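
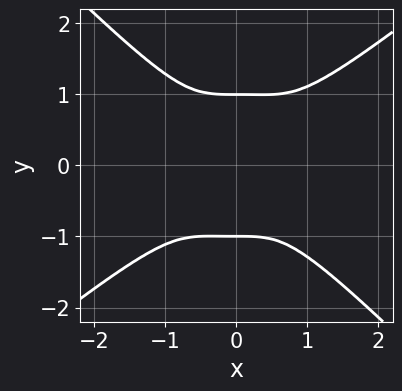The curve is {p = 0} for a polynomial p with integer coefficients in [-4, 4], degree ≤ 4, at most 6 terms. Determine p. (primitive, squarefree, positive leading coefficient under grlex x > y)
2*x^4 - x^3*y - 3*y^4 + 3*y^2

1. The degree is 4 — a generic line meets the curve in up to 4 points.
2. Against the integer gridlines: the y-axis gridline crossings are at y ∈ {-1, 1}.
3. Assembling these constraints gives the stated polynomial.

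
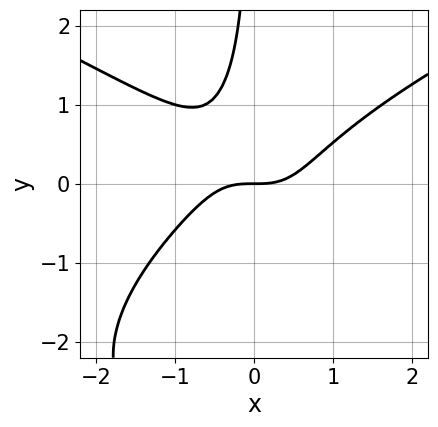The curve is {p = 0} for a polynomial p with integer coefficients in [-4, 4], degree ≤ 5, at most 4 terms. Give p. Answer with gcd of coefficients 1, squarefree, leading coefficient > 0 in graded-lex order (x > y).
1. deg p = 4. A generic line meets the curve in up to 4 points.
2. Against the integer gridlines: it meets the x-axis at x = 0 (among the integer gridlines); one y-axis crossing is at y = 0.
3. The integer polynomial consistent with all of this is the stated p.

x*y^3 - 2*x^3 + 3*x*y^2 + 2*y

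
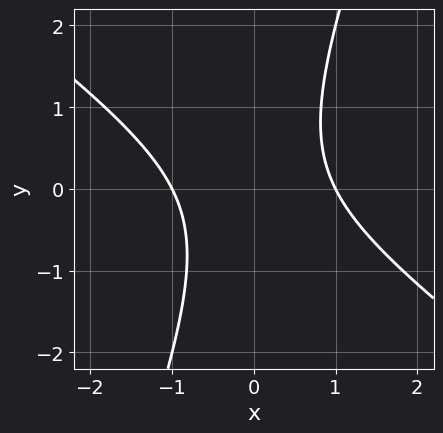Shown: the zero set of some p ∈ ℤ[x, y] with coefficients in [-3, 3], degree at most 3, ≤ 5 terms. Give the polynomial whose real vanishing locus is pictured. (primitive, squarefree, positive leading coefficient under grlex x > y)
2*x^2 + 2*x*y - y^2 - 2

deg p = 2. No degree-1 curve has this shape.
Checking where it meets the axes: the curve avoids every integer y-axis point in the box; among the integer gridlines, it crosses the x-axis at x ∈ {-1, 1}.
Assembling these constraints gives the stated polynomial.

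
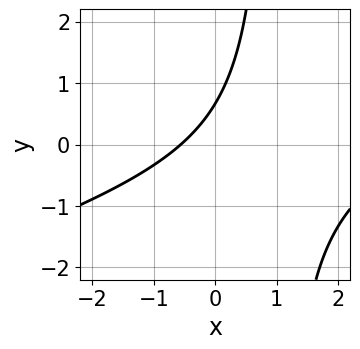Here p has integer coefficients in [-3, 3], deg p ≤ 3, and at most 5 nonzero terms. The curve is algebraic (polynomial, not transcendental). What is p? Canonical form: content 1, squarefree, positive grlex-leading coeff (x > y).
1. Degree: a generic line meets the curve in up to 2 points, so deg p = 2.
2. Matching integer coefficients to the picture gives p.

x^2 - 3*x*y - 3*x + 3*y - 2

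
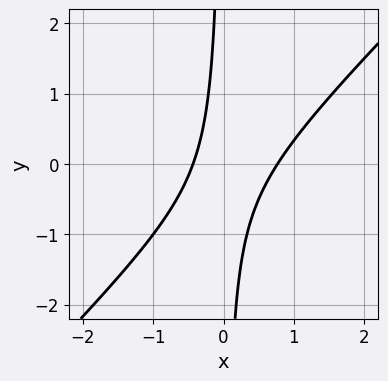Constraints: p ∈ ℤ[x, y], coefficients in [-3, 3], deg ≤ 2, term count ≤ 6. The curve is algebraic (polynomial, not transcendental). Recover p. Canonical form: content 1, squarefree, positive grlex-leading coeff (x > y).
1. Degree: a generic line meets the curve in up to 2 points, so deg p = 2.
2. Against the integer gridlines: the curve avoids every integer y-axis point in the box.
3. Fitting integer coefficients to these (and the overall shape) gives p.

3*x^2 - 3*x*y - x - 1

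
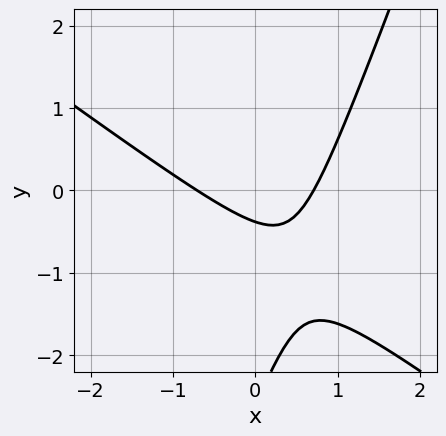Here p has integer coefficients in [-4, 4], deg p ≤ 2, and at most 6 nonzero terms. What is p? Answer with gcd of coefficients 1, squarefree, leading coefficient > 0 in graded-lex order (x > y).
2*x^2 + 2*x*y - y^2 - 3*y - 1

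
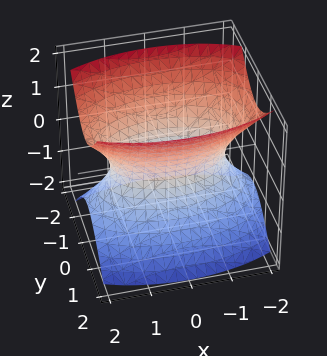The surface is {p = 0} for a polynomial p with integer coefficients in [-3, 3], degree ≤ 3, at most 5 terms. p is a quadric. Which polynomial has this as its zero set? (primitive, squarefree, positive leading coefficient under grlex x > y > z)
(a) The degree is 2 — one connected sheet with a waist; a quadric.
(b) Symmetries: mirror symmetry z ↦ −z ⇒ only even powers of z; mirror symmetry y ↦ −y ⇒ only even powers of y; it's symmetric under x → −x, forcing even powers of x.
(c) From the axis intercepts and sections: no z-intercept at any integer in the box.
(d) Together with the visible shape, these determine p as stated.

x^2 + 3*y^2 - 2*z^2 - 2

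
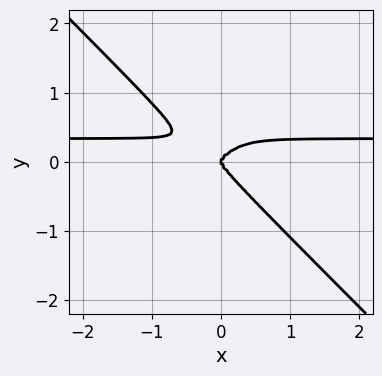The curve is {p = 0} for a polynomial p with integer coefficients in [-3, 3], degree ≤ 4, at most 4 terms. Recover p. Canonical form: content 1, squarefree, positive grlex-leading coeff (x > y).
1. The degree is 4 — the shape is more complex than any degree-3 curve.
2. From the axis intercepts and sections: it meets the y-axis at y = 0 (among the integer gridlines); one x-axis crossing is at x = 0.
3. Solving for integer coefficients yields p as stated.

3*x^3*y + 3*y^4 - x^3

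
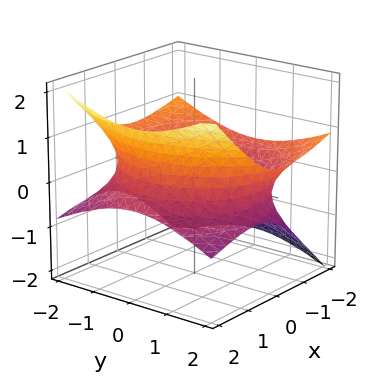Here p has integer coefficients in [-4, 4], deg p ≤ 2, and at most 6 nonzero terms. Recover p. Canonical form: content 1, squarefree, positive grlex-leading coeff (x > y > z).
x^2 + 2*x*z + y^2 - 3*z^2 - 3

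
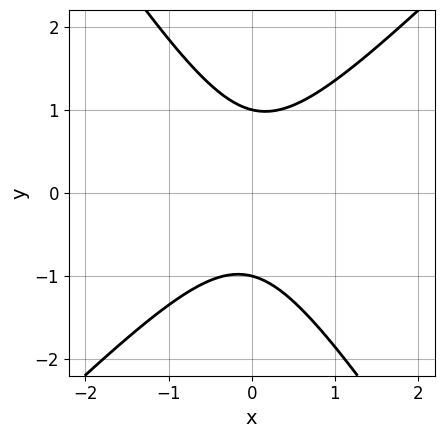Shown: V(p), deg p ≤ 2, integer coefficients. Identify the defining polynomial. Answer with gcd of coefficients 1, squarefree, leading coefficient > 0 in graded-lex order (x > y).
3*x^2 - x*y - 2*y^2 + 2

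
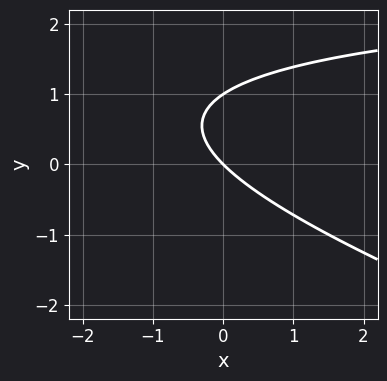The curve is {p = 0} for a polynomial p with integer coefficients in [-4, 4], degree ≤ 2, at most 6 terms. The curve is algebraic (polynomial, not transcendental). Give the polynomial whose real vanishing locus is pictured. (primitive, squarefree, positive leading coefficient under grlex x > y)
x*y + 3*y^2 - 3*x - 3*y

1. deg p = 2.
2. Checking where it meets the axes: it crosses the x-axis at the gridline x = 0; the y-axis gridline crossings are at y ∈ {0, 1}.
3. These observations pin down the coefficients.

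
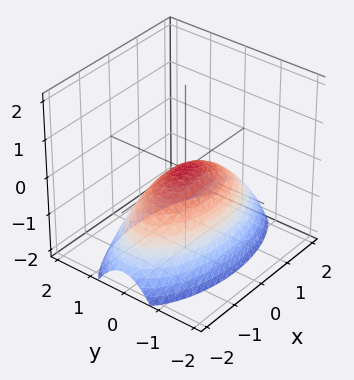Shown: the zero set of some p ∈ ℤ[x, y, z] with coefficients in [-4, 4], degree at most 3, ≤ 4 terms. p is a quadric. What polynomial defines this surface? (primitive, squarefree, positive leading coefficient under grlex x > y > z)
1. Degree: a paraboloid; a quadric, so deg p = 2.
2. Symmetries: the y ↦ −y reflection is a symmetry, so y appears only in even powers; mirror symmetry x ↦ −x ⇒ only even powers of x.
3. Reading off the gridlines: it meets the y-axis at y = 0 (among the integer gridlines); one z-axis crossing is at z = 0; it meets the x-axis at x = 0 (among the integer gridlines).
4. Together with the visible shape, these determine p as stated.

x^2 + 3*y^2 + 3*z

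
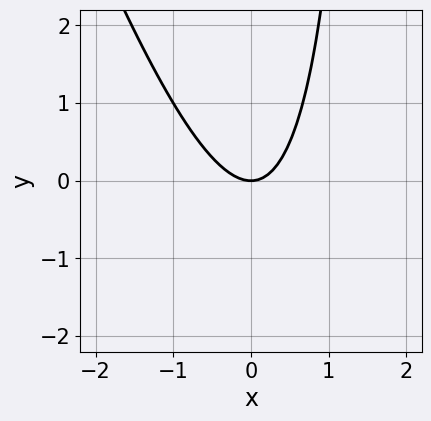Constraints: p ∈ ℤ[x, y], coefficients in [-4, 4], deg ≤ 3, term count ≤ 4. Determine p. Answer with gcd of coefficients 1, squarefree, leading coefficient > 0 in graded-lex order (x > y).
1. Degree: a generic line meets the curve in up to 2 points, so deg p = 2.
2. Against the integer gridlines: it meets the x-axis at x = 0 (among the integer gridlines); one y-axis crossing is at y = 0.
3. Fitting integer coefficients to these (and the overall shape) gives p.

3*x^2 + x*y - 2*y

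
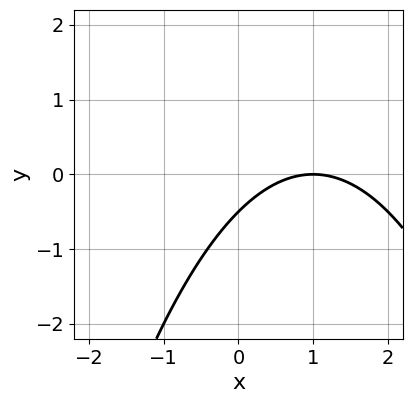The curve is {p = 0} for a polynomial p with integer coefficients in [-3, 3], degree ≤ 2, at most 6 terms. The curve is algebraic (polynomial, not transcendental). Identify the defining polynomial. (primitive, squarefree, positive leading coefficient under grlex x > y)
x^2 - 2*x + 2*y + 1

First, deg p = 2. No degree-1 curve has this shape.
Next, against the integer gridlines: one x-axis crossing is at x = 1.
Finally, assembling these constraints gives the stated polynomial.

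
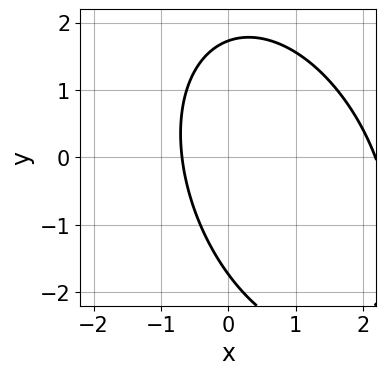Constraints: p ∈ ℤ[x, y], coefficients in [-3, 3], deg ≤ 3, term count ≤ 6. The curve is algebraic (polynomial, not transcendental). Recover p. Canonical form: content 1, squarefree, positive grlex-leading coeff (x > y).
2*x^2 + x*y + y^2 - 3*x - 3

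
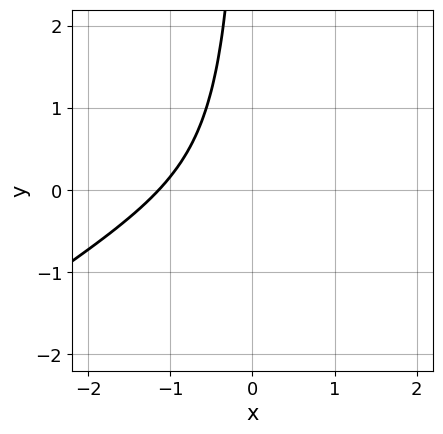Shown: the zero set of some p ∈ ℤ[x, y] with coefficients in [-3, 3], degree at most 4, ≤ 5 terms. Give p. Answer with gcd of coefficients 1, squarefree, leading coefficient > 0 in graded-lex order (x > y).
2*x^3 - 3*x^2*y + 3*x*y + 3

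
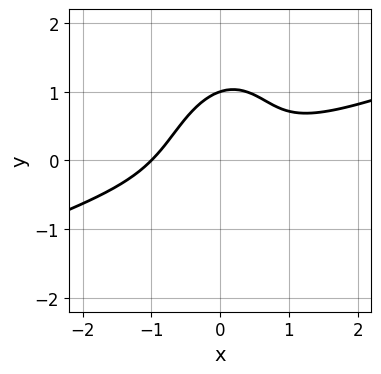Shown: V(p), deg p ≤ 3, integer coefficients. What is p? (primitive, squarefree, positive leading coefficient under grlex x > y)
x^3 - 3*x^2*y + x*y^2 - y^3 + 1

First, the degree is 3 — no degree-2 curve has this shape.
Next, observable constraints: it meets the y-axis at y = 1 (among the integer gridlines); it meets the x-axis at x = -1 (among the integer gridlines).
Finally, fitting integer coefficients to these (and the overall shape) gives p.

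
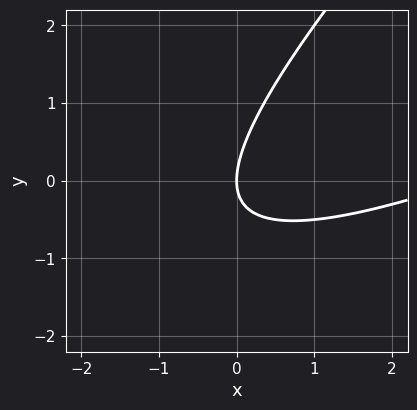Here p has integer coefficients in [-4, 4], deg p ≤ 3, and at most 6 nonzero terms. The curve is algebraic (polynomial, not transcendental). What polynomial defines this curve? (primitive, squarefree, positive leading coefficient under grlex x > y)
Degree: no degree-1 curve has this shape, so deg p = 2.
Reading off the gridlines: one y-axis crossing is at y = 0; it crosses the x-axis at the gridline x = 0.
Together with the visible shape, these determine p as stated.

x^2 - 3*x*y + 2*y^2 - 3*x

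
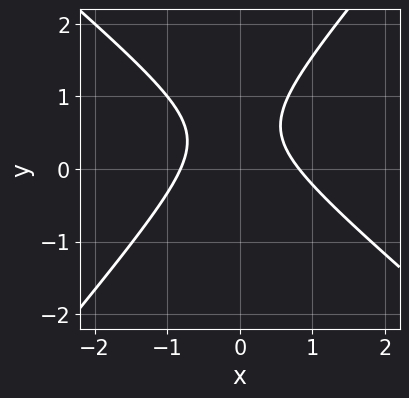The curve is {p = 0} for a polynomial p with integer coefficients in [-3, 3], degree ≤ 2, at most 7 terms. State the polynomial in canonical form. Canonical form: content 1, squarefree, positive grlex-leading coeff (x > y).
3*x^2 + x*y - 3*y^2 + 3*y - 2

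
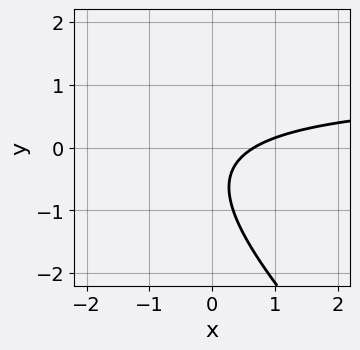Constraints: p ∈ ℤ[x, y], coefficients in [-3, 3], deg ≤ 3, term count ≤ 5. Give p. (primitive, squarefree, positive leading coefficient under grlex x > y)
(a) deg p = 2. A generic line meets the curve in up to 2 points.
(b) Against the integer gridlines: it misses every integer gridline on the y-axis.
(c) Putting this together gives p.

3*x*y + 3*y^2 - 3*x + 3*y + 2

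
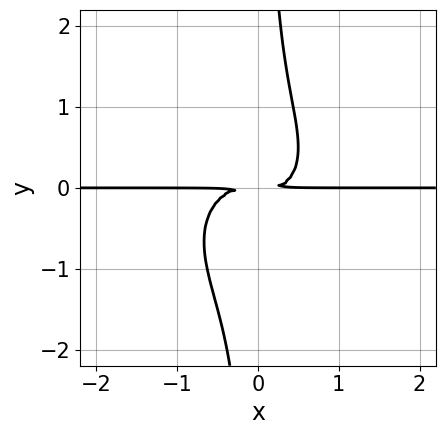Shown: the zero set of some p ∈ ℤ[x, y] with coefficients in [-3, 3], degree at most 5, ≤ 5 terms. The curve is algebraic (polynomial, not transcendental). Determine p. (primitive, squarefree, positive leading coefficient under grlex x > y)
3*x^3*y + 3*x*y^3 + x*y^2 - 2*y^2

(a) deg p = 4. A generic line meets the curve in up to 4 points.
(b) Observable constraints: every point of the x-axis in the box is on the curve.
(c) Solving for integer coefficients yields p as stated.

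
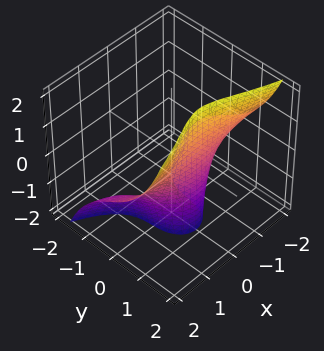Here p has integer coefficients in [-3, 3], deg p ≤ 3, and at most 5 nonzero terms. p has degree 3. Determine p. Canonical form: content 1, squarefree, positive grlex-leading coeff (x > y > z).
2*x^2*y - 3*x^2*z + 3*y^3 + y^2 - 3

1. deg p = 3.
2. Reading off the gridlines: no z-intercept at any integer in the box; it misses every integer gridline on the x-axis.
3. Fitting integer coefficients to these (and the overall shape) gives p.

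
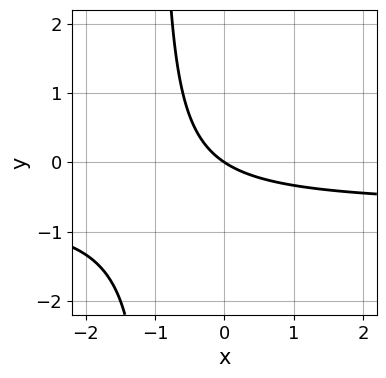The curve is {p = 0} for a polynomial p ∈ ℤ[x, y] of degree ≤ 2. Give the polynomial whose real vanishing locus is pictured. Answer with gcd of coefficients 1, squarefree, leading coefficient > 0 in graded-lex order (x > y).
(a) Degree: the shape is more complex than any degree-1 curve, so deg p = 2.
(b) Against the integer gridlines: it meets the x-axis at x = 0 (among the integer gridlines); it meets the y-axis at y = 0 (among the integer gridlines).
(c) The integer polynomial consistent with all of this is the stated p.

3*x*y + 2*x + 3*y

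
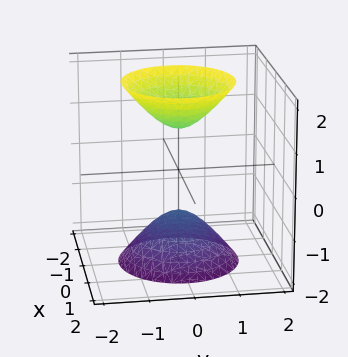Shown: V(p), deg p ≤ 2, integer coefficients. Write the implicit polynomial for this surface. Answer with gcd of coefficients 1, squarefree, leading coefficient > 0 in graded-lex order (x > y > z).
1. There are 2 components. They look like related sheets of one shape, so recover p as a whole.
2. deg p = 2. A generic line meets the surface in up to 2 points.
3. Symmetry: every cross-section ⟂ z is a circle, so x, y appear only via x² + y².
4. Reading off the gridlines: a circular section at z = 2 has radius between 1 and 2; the surface avoids every integer y-axis point in the box; the surface avoids every integer x-axis point in the box; among the integer gridlines, it crosses the z-axis at z ∈ {-1, 1}.
5. Fitting integer coefficients to these (and the overall shape) gives p.

2*x^2 + 2*y^2 - z^2 + 1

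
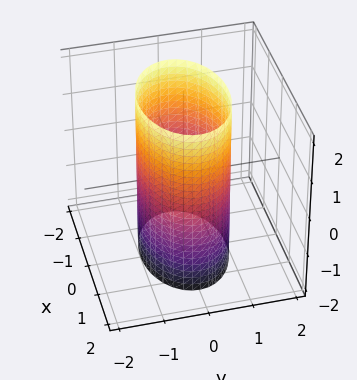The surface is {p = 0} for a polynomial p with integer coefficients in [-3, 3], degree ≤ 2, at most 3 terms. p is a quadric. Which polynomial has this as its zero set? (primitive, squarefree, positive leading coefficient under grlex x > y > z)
x^2 + 2*y^2 - 2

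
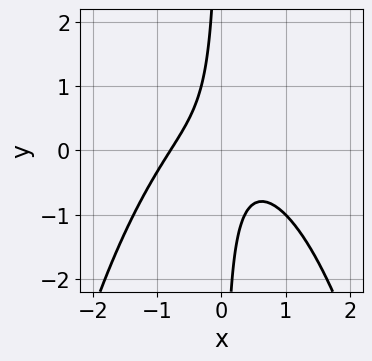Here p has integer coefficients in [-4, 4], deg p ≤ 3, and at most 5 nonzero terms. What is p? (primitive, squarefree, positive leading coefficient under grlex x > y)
2*x^3 + 3*x*y + 1

The degree is 3 — a generic line meets the curve in up to 3 points.
From the axis intercepts and sections: it misses every integer gridline on the y-axis.
The integer polynomial consistent with all of this is the stated p.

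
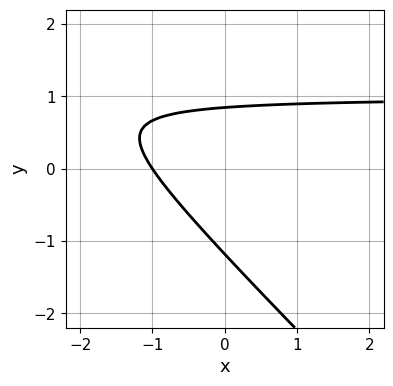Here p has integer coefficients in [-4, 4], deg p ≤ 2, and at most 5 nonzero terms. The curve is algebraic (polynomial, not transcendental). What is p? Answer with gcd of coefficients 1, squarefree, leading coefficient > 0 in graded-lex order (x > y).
Degree: a generic line meets the curve in up to 2 points, so deg p = 2.
Against the integer gridlines: it crosses the x-axis at the gridline x = -1.
Assembling these constraints gives the stated polynomial.

3*x*y + 3*y^2 - 3*x + y - 3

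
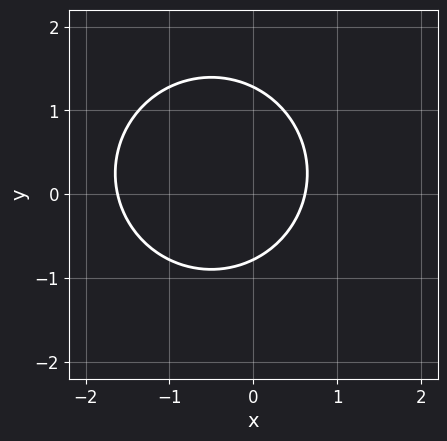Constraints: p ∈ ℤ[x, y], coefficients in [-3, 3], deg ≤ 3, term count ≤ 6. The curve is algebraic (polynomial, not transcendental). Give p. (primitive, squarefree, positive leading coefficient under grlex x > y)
First, the degree is 2 — the shape is more complex than any degree-1 curve.
Finally, putting this together gives p.

2*x^2 + 2*y^2 + 2*x - y - 2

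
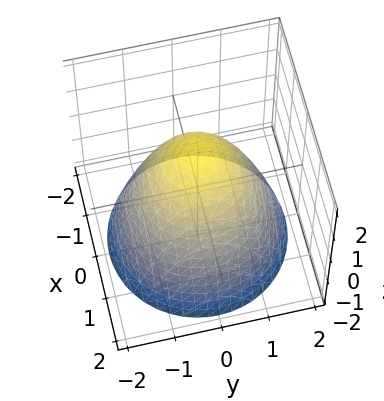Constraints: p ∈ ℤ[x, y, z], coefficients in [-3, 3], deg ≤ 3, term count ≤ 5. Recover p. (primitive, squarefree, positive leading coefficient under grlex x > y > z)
The degree is 2 — the shape is more complex than any degree-1 surface.
Symmetries: rotational symmetry about the z-axis ⇒ p depends on x, y only through x² + y².
Reading off the gridlines: a circular section at z = -2 has radius between 1 and 2.
These observations pin down the coefficients.

2*x^2 + 2*y^2 + 2*z - 3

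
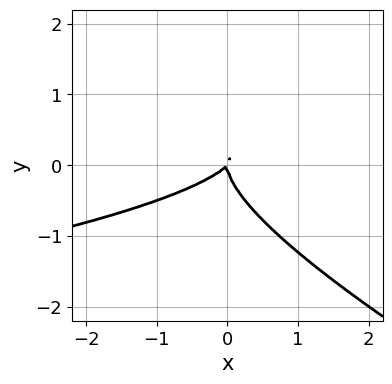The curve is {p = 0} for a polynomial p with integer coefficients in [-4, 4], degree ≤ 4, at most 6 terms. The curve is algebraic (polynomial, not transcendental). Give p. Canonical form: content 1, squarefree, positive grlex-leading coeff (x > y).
x*y^2 + 2*y^3 + x^2 - x*y

Degree: the shape is more complex than any degree-2 curve, so deg p = 3.
Observable constraints: it crosses the y-axis at the gridline y = 0; it meets the x-axis at x = 0 (among the integer gridlines).
Together with the visible shape, these determine p as stated.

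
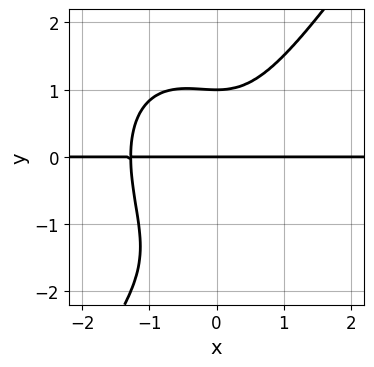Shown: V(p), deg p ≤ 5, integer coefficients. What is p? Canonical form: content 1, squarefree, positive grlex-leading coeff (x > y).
First, deg p = 4.
Then, checking where it meets the axes: every point of the x-axis in the box is on the curve; among the integer gridlines, it crosses the y-axis at y ∈ {0, 1}.
Finally, the integer polynomial consistent with all of this is the stated p.

3*x^3*y - y^4 + 2*x^2*y - 2*y^3 + 3*y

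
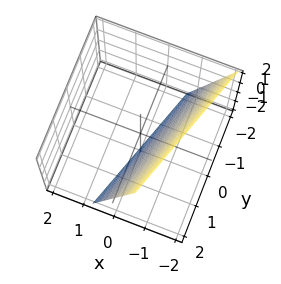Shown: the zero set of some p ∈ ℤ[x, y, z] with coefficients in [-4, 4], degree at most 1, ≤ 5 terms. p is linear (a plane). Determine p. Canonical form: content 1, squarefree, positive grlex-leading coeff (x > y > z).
3*x - y + z + 2

Degree: the surface is flat (a plane), so deg p = 1.
Observable constraints: it crosses the y-axis at the gridline y = 2; it meets the z-axis at z = -2 (among the integer gridlines).
These observations pin down the coefficients.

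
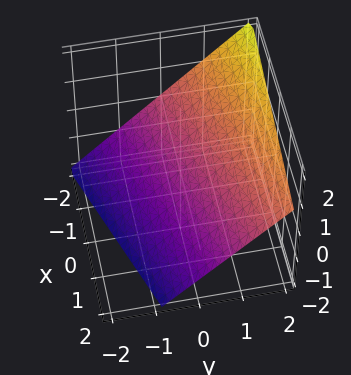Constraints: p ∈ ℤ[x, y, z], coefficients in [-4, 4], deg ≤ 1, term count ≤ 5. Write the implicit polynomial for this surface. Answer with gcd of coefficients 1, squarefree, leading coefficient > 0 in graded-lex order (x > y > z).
deg p = 1.
Reading off the gridlines: it crosses the x-axis at the gridline x = -2.
Fitting integer coefficients to these (and the overall shape) gives p.

x - 3*y + 3*z + 2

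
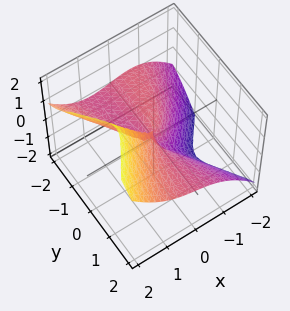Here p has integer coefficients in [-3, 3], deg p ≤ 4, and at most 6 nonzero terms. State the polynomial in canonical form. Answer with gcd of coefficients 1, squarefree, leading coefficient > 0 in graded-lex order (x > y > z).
1. deg p = 3. No degree-2 surface has this shape.
2. Checking where it meets the axes: it meets the x-axis at x = 0 (among the integer gridlines); the visible z-axis segment lies entirely on the surface; every point of the y-axis in the box is on the surface.
3. Assembling these constraints gives the stated polynomial.

3*x^3 - 2*x^2*z - 3*y^2*z + 2*x*y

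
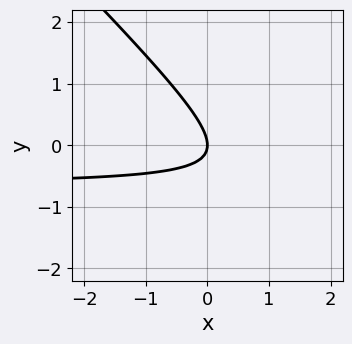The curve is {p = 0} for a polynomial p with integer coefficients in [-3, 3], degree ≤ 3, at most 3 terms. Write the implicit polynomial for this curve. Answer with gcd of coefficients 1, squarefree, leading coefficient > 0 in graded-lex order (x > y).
(a) The degree is 2 — a generic line meets the curve in up to 2 points.
(b) Checking where it meets the axes: it crosses the x-axis at the gridline x = 0; one y-axis crossing is at y = 0.
(c) Solving for integer coefficients yields p as stated.

3*x*y + 3*y^2 + 2*x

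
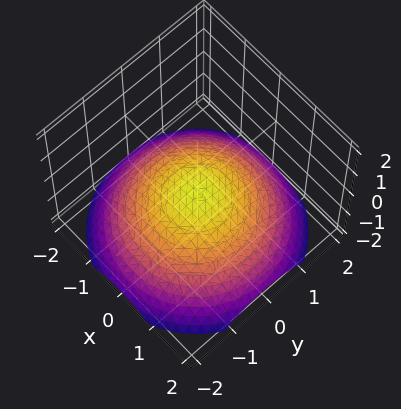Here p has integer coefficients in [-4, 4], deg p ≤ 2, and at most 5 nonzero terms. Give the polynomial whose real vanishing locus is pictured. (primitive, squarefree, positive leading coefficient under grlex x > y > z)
x^2 + y^2 + 3*z + 1

1. Degree: the shape is more complex than any degree-1 surface, so deg p = 2.
2. Symmetry: the surface is invariant under rotation about z: p = q(x² + y², z).
3. From the visible intercepts: it misses every integer gridline on the y-axis; a circular section at z = -1 has radius between 1 and 2.
4. Together with the visible shape, these determine p as stated.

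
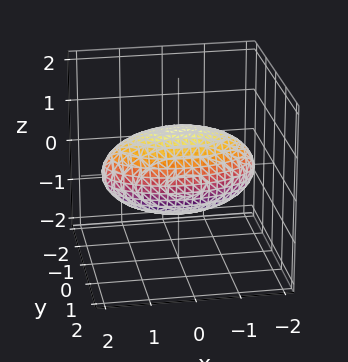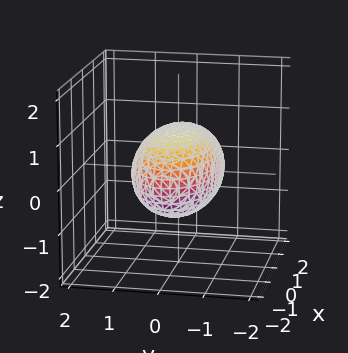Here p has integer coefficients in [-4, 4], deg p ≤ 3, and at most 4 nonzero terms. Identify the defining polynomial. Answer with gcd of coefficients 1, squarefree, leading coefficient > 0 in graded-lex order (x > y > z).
First, degree: bounded and convex; a quadric, so deg p = 2.
Next, symmetries: it's symmetric under z → −z, forcing even powers of z; mirror symmetry y ↦ −y ⇒ only even powers of y; mirror symmetry x ↦ −x ⇒ only even powers of x.
Then, reading off the gridlines: the y-axis gridline crossings are at y ∈ {-1, 1}; the z-axis gridline crossings are at z ∈ {-1, 1}.
Finally, these observations pin down the coefficients.

x^2 + 3*y^2 + 3*z^2 - 3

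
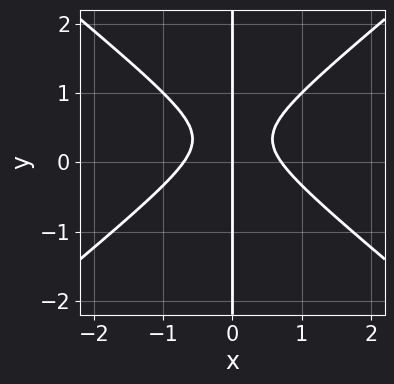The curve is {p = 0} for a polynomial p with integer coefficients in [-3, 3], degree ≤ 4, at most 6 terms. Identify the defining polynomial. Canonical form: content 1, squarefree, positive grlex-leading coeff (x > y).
2*x^3 - 3*x*y^2 + 2*x*y - x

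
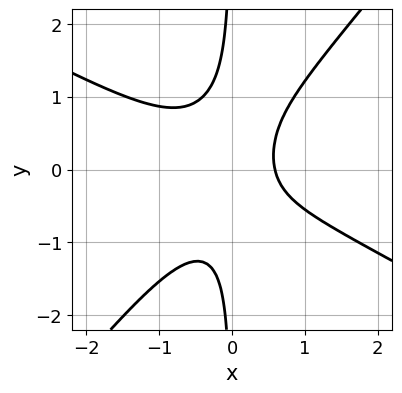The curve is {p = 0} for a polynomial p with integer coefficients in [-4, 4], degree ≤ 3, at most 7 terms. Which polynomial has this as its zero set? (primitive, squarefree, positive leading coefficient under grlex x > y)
2*x^3 + 2*x^2*y - 3*x*y^2 + x - 1

The degree is 3 — a generic line meets the curve in up to 3 points.
Checking where it meets the axes: no y-intercept at any integer in the box.
Fitting integer coefficients to these (and the overall shape) gives p.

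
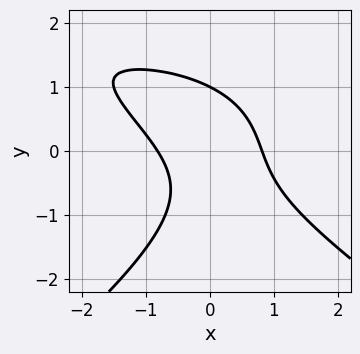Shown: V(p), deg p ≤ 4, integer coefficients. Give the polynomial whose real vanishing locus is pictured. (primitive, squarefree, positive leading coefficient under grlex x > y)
x^2*y - 2*y^3 - 3*x^2 - 3*x*y + 2

(a) The degree is 3 — the shape is more complex than any degree-2 curve.
(b) Observable constraints: it meets the y-axis at y = 1 (among the integer gridlines).
(c) Solving for integer coefficients yields p as stated.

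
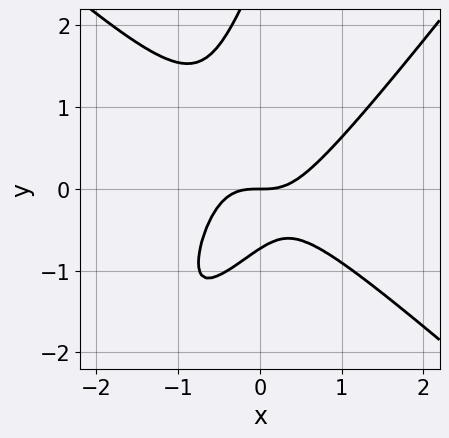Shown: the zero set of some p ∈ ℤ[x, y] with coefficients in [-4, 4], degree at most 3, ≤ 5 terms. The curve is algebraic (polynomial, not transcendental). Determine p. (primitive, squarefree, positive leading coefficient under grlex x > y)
(a) The degree is 3 — the shape is more complex than any degree-2 curve.
(b) Checking where it meets the axes: one x-axis crossing is at x = 0; it crosses the y-axis at the gridline y = 0.
(c) Assembling these constraints gives the stated polynomial.

3*x^3 - 3*x*y^2 + y^3 - 2*y^2 - 2*y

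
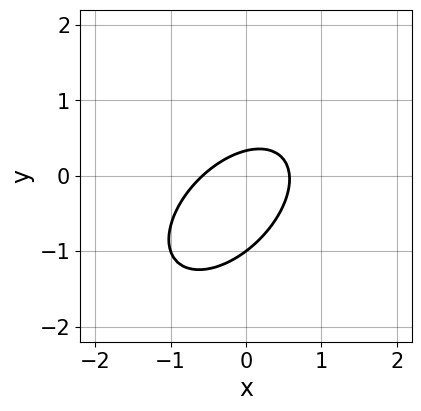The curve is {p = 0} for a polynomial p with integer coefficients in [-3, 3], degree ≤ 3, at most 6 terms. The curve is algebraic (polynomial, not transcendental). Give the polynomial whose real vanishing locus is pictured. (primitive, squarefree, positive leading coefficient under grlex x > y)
1. Degree: the shape is more complex than any degree-1 curve, so deg p = 2.
2. From the axis intercepts and sections: it meets the y-axis at y = -1 (among the integer gridlines).
3. Solving for integer coefficients yields p as stated.

3*x^2 - 3*x*y + 3*y^2 + 2*y - 1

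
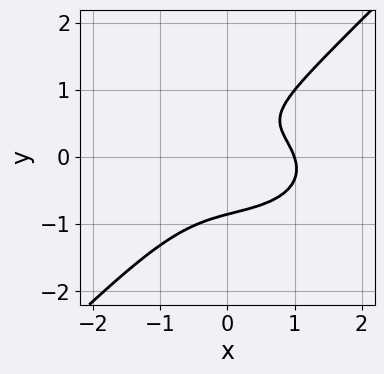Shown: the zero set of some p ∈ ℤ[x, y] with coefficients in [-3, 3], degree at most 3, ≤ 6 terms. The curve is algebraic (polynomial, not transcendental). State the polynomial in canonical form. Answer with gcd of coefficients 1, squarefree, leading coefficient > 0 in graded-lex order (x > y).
x^3 + 2*x*y^2 - 3*y^3 + y - 1

1. deg p = 3.
2. From the visible intercepts: it meets the x-axis at x = 1 (among the integer gridlines).
3. Together with the visible shape, these determine p as stated.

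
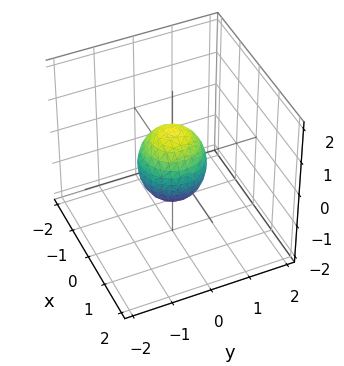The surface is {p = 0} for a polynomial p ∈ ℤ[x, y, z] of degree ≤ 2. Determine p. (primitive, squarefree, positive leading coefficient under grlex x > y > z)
Degree: the shape is more complex than any degree-1 surface, so deg p = 2.
Symmetries: rotational symmetry about the z-axis ⇒ p depends on x, y only through x² + y².
Observable constraints: a circular section at z = 0 has radius between 0 and 1; the z-axis gridline crossings are at z ∈ {-1, 1}.
Together with the visible shape, these determine p as stated.

3*x^2 + 3*y^2 + 2*z^2 - 2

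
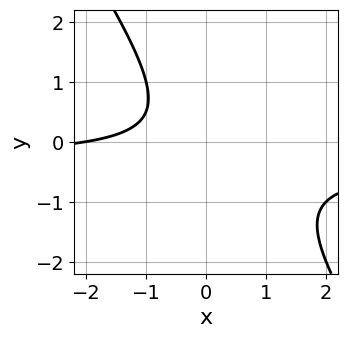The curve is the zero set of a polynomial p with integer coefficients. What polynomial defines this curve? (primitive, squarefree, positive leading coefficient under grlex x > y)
1. Degree: no degree-1 curve has this shape, so deg p = 2.
2. From the axis intercepts and sections: it meets the x-axis at x = -2 (among the integer gridlines); it misses every integer gridline on the y-axis.
3. Matching integer coefficients to the picture gives p.

3*x*y + 2*y^2 + x + 2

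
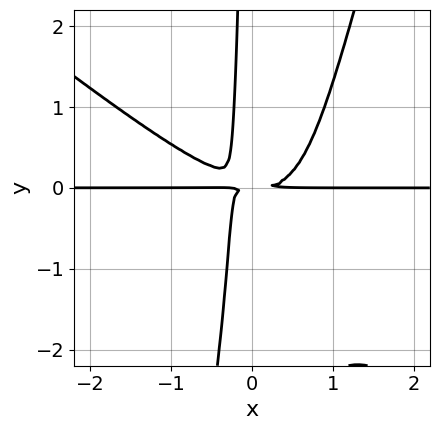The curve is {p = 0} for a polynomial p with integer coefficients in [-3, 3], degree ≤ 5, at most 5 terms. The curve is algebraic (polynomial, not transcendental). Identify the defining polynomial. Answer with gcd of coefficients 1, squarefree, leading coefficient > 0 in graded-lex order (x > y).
3*x^3*y + 3*x^2*y^2 - x*y^3 - 3*x*y^2 - y^2

First, degree: no degree-3 curve has this shape, so deg p = 4.
Then, checking where it meets the axes: every point of the x-axis in the box is on the curve.
Finally, solving for integer coefficients yields p as stated.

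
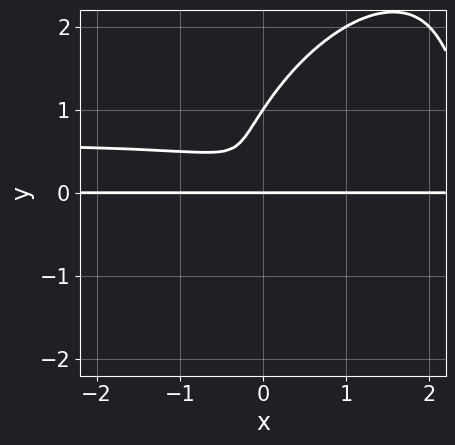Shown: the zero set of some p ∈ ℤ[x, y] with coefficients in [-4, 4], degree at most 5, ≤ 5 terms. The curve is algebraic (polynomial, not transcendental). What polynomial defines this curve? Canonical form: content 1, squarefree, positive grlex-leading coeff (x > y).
3*x^2*y^2 - 3*x*y^3 + 2*y^4 - 2*x^2*y - 2*y^3

deg p = 4.
Observable constraints: the y-axis gridline crossings are at y ∈ {0, 1}; the visible x-axis segment lies entirely on the curve.
Solving for integer coefficients yields p as stated.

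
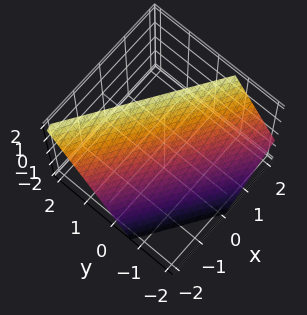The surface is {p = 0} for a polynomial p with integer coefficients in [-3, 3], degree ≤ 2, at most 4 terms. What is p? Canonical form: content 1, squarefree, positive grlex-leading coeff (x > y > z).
2*x + 3*y - 2*z + 2

First, the degree is 1 — the surface is flat (a plane).
Next, reading off the gridlines: it meets the z-axis at z = 1 (among the integer gridlines); it crosses the x-axis at the gridline x = -1.
Finally, fitting integer coefficients to these (and the overall shape) gives p.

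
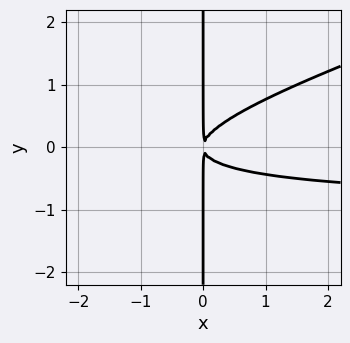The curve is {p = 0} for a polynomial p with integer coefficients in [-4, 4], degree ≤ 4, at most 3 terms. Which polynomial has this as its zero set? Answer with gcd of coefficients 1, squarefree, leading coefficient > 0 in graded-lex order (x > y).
x^2*y - 3*x*y^2 + x^2

1. The degree is 3 — the shape is more complex than any degree-2 curve.
2. From the visible intercepts: every point of the y-axis in the box is on the curve.
3. Together with the visible shape, these determine p as stated.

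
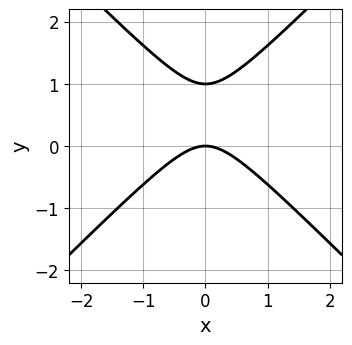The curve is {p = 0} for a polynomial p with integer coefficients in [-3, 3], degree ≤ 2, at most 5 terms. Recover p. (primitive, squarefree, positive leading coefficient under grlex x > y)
x^2 - y^2 + y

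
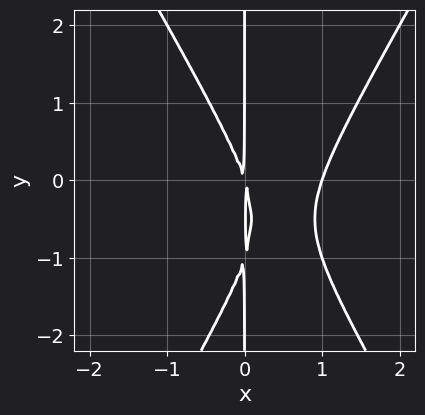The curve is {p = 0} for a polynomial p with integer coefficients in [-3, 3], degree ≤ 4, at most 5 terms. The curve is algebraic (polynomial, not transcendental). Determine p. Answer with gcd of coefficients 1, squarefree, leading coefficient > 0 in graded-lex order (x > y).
First, degree: the shape is more complex than any degree-2 curve, so deg p = 3.
Then, from the visible intercepts: the visible y-axis segment lies entirely on the curve; it crosses the x-axis at the gridline x = 1.
Finally, matching integer coefficients to the picture gives p.

3*x^3 - x*y^2 - 3*x^2 - x*y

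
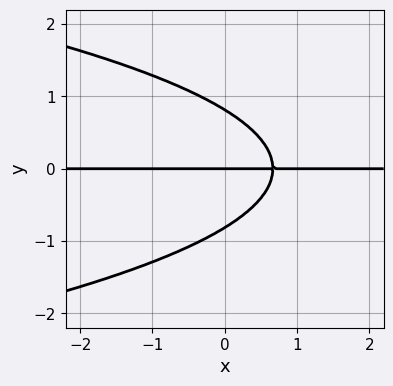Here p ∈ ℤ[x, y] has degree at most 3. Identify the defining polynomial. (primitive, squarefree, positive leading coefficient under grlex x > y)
1. The degree is 3 — no degree-2 curve has this shape.
2. Reading off the gridlines: the visible x-axis segment lies entirely on the curve; one y-axis crossing is at y = 0.
3. The integer polynomial consistent with all of this is the stated p.

3*y^3 + 3*x*y - 2*y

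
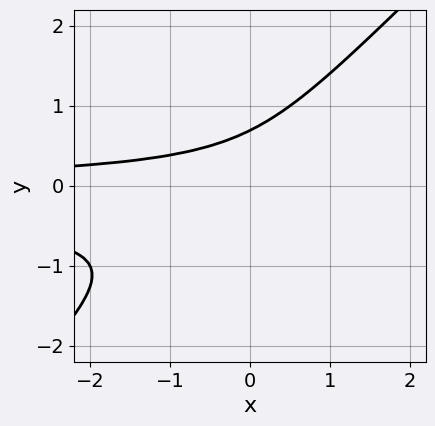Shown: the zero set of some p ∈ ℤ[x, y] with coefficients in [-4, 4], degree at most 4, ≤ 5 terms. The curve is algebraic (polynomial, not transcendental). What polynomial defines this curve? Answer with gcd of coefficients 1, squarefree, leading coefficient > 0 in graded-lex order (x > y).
3*x*y^2 - 3*y^3 + x*y + 1

(a) The degree is 3 — no degree-2 curve has this shape.
(b) Checking where it meets the axes: it misses every integer gridline on the x-axis.
(c) Fitting integer coefficients to these (and the overall shape) gives p.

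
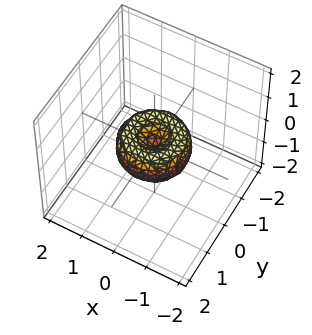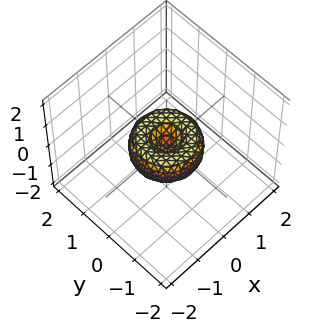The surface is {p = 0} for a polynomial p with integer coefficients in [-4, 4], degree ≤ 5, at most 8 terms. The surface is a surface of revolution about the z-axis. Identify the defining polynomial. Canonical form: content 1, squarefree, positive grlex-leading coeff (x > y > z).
x^4 + 2*x^2*y^2 + y^4 - x^2 - y^2 + z^2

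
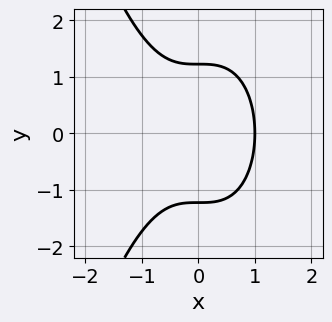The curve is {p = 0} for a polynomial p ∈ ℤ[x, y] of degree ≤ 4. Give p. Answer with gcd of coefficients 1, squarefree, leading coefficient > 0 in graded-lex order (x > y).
1. Degree: no degree-2 curve has this shape, so deg p = 3.
2. Symmetries: it's symmetric under y → −y, forcing even powers of y.
3. Reading off the gridlines: one x-axis crossing is at x = 1.
4. Fitting integer coefficients to these (and the overall shape) gives p.

3*x^3 + 2*y^2 - 3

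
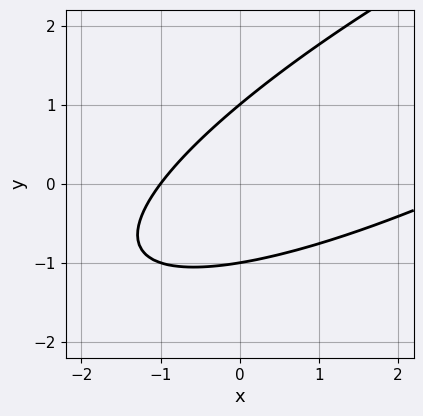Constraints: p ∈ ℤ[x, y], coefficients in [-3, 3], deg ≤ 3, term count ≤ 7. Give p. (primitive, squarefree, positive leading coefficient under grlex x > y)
x^2 - 3*x*y + 3*y^2 - 2*x - 3

First, the degree is 2 — the shape is more complex than any degree-1 curve.
Then, observable constraints: the y-axis gridline crossings are at y ∈ {-1, 1}; it crosses the x-axis at the gridline x = -1.
Finally, fitting integer coefficients to these (and the overall shape) gives p.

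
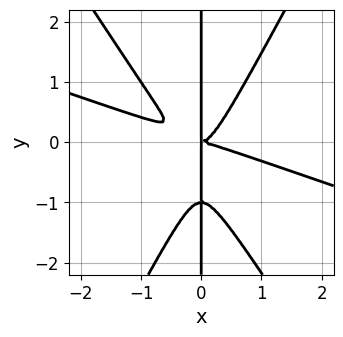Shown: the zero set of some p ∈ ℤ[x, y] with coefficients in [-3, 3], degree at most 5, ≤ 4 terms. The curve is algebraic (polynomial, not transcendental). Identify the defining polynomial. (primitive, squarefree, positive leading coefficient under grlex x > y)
x^4 + 3*x^3*y - x*y^3 - x*y^2

(a) Degree: a generic line meets the curve in up to 4 points, so deg p = 4.
(b) Reading off the gridlines: every point of the y-axis in the box is on the curve.
(c) Assembling these constraints gives the stated polynomial.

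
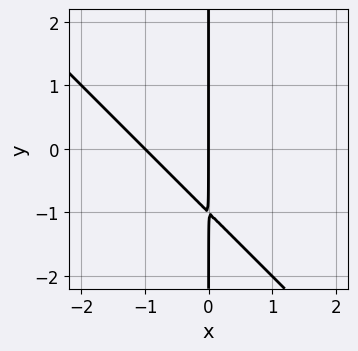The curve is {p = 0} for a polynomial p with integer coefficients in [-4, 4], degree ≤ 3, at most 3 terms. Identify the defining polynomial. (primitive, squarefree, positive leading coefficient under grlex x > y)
First, the degree is 2 — a generic line meets the curve in up to 2 points.
Next, checking where it meets the axes: the visible y-axis segment lies entirely on the curve; among the integer gridlines, it crosses the x-axis at x ∈ {-1, 0}.
Finally, together with the visible shape, these determine p as stated.

x^2 + x*y + x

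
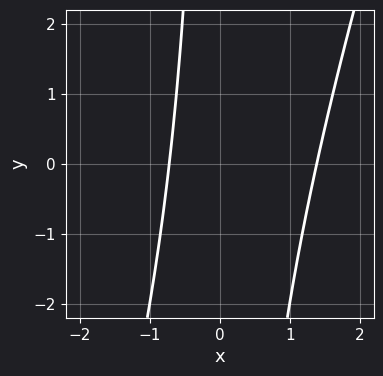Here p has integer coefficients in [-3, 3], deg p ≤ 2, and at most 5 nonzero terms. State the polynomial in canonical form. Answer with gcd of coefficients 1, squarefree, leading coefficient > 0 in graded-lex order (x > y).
(a) The degree is 2 — no degree-1 curve has this shape.
(b) From the axis intercepts and sections: no y-intercept at any integer in the box.
(c) Assembling these constraints gives the stated polynomial.

3*x^2 - x*y - 2*x - 3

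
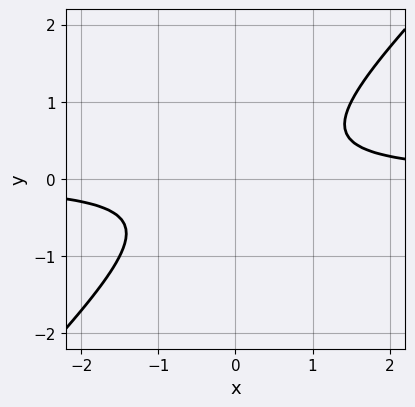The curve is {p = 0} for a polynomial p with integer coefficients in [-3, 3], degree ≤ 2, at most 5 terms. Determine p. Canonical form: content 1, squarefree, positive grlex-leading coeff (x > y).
2*x*y - 2*y^2 - 1

(a) deg p = 2.
(b) From the visible intercepts: the curve avoids every integer y-axis point in the box; the curve avoids every integer x-axis point in the box.
(c) Assembling these constraints gives the stated polynomial.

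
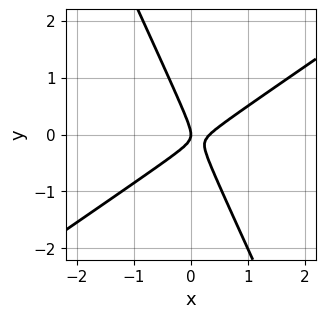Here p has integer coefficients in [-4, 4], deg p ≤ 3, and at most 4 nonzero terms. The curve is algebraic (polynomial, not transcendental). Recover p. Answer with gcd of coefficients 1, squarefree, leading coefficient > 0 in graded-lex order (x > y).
(a) The degree is 2 — no degree-1 curve has this shape.
(b) Against the integer gridlines: it meets the y-axis at y = 0 (among the integer gridlines); one x-axis crossing is at x = 0.
(c) Assembling these constraints gives the stated polynomial.

3*x^2 - 3*x*y - 2*y^2 - x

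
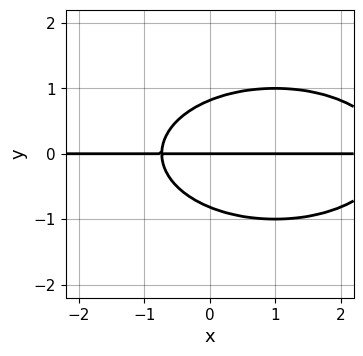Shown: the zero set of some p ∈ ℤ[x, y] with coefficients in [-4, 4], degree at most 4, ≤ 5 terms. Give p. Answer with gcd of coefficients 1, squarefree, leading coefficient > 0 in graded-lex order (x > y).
x^2*y + 3*y^3 - 2*x*y - 2*y

(a) deg p = 3. No degree-2 curve has this shape.
(b) From the axis intercepts and sections: one y-axis crossing is at y = 0; the visible x-axis segment lies entirely on the curve.
(c) Fitting integer coefficients to these (and the overall shape) gives p.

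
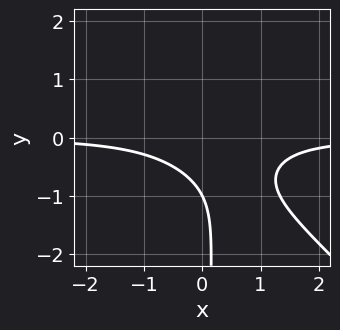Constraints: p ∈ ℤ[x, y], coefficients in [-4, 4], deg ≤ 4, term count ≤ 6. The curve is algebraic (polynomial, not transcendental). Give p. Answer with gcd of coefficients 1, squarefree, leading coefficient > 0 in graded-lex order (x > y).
3*x^2*y + 3*x*y^2 - x*y + 2*y + 2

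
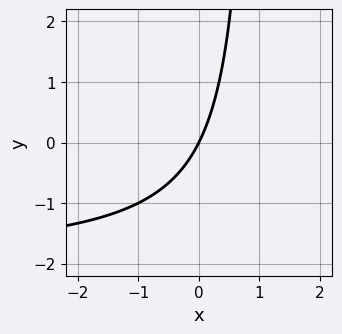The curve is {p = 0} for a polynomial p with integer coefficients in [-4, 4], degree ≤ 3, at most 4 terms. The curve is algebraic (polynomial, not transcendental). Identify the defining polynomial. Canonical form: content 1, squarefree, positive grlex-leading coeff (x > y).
x*y + 2*x - y

(a) Degree: no degree-1 curve has this shape, so deg p = 2.
(b) Checking where it meets the axes: it meets the x-axis at x = 0 (among the integer gridlines); it crosses the y-axis at the gridline y = 0.
(c) Putting this together gives p.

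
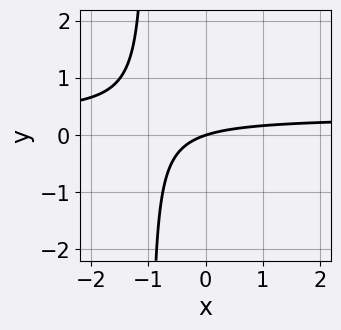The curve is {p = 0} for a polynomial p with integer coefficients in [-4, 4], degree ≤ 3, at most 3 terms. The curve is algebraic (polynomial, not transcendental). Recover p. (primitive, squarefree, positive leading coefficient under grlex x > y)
First, the degree is 2 — a generic line meets the curve in up to 2 points.
Next, from the visible intercepts: it meets the x-axis at x = 0 (among the integer gridlines); it crosses the y-axis at the gridline y = 0.
Finally, these observations pin down the coefficients.

3*x*y - x + 3*y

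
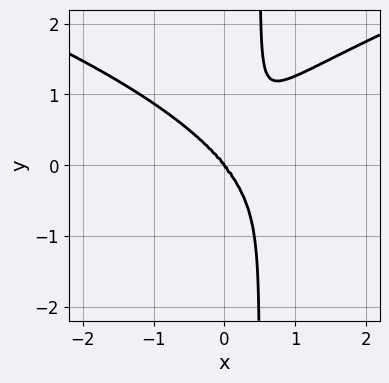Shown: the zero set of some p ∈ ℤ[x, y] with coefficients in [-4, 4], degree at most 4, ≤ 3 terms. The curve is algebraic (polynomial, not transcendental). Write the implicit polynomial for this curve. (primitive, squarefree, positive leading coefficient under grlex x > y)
2*x*y^3 - 2*x^3 - y^3

(a) The degree is 4 — a generic line meets the curve in up to 4 points.
(b) From the axis intercepts and sections: one x-axis crossing is at x = 0; one y-axis crossing is at y = 0.
(c) Solving for integer coefficients yields p as stated.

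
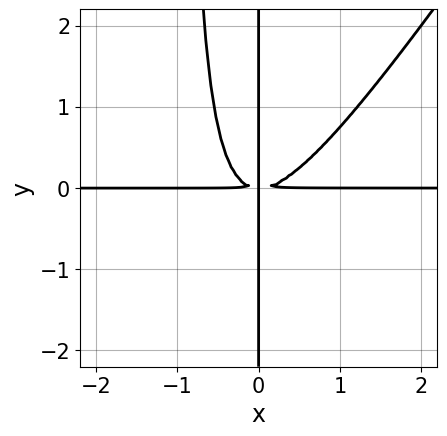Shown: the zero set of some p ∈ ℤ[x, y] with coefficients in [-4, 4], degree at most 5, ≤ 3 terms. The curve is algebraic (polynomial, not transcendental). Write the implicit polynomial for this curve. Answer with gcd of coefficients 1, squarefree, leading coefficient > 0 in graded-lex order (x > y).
deg p = 4. A generic line meets the curve in up to 4 points.
Against the integer gridlines: the visible y-axis segment lies entirely on the curve; the visible x-axis segment lies entirely on the curve.
Solving for integer coefficients yields p as stated.

3*x^3*y - 2*x^2*y^2 - 2*x*y^2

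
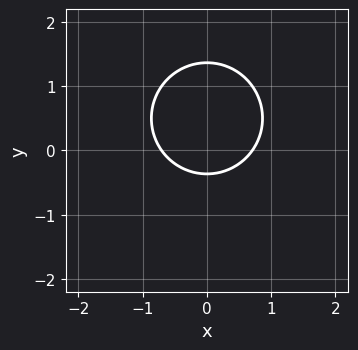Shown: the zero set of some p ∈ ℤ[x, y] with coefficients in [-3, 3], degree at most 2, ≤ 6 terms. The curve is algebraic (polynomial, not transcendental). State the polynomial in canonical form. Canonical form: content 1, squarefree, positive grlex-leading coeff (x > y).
2*x^2 + 2*y^2 - 2*y - 1

Degree: no degree-1 curve has this shape, so deg p = 2.
Symmetries: it's symmetric under x → −x, forcing even powers of x.
The integer polynomial consistent with all of this is the stated p.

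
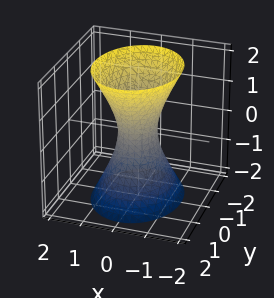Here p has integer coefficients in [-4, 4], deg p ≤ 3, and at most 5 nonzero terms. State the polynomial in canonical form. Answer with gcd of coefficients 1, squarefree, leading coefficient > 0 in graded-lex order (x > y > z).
3*x^2 + 2*y^2 - z^2 - 1

Degree: one connected sheet with a waist; a quadric, so deg p = 2.
Symmetries: mirror symmetry x ↦ −x ⇒ only even powers of x; it's symmetric under y → −y, forcing even powers of y; mirror symmetry z ↦ −z ⇒ only even powers of z.
Reading off the gridlines: no z-intercept at any integer in the box.
Matching integer coefficients to the picture gives p.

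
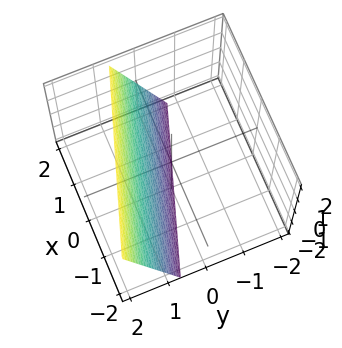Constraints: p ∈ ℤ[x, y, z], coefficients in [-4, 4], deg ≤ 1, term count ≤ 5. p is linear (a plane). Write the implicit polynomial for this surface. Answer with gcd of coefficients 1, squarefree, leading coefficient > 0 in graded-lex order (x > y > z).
(a) deg p = 1. The surface is flat (a plane).
(b) Reading off the gridlines: it meets the z-axis at z = -2 (among the integer gridlines); one x-axis crossing is at x = 2.
(c) Putting this together gives p.

x + 3*y - z - 2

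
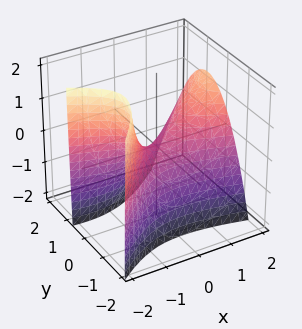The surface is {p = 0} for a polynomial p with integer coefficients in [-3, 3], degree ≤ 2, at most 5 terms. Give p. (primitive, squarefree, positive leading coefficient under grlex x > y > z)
x^2 + 2*x*y - x*z - 3*y^2 - 2*z

(a) The degree is 2 — the shape is more complex than any degree-1 surface.
(b) Against the integer gridlines: it meets the y-axis at y = 0 (among the integer gridlines); it crosses the x-axis at the gridline x = 0; one z-axis crossing is at z = 0.
(c) Together with the visible shape, these determine p as stated.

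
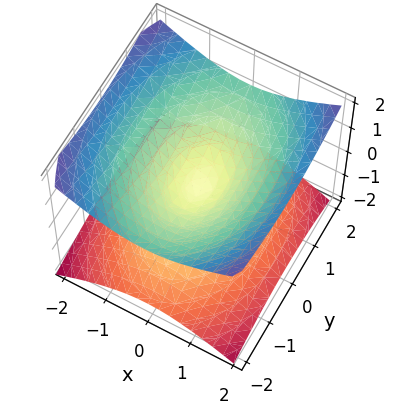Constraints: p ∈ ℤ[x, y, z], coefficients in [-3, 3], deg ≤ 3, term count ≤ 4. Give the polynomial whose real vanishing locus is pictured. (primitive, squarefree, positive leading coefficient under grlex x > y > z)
2*x^2 + y^2 - 3*z^2

(a) Degree: a double cone through the origin; a quadric, so deg p = 2.
(b) Symmetries: it's symmetric under x → −x, forcing even powers of x; it's symmetric under y → −y, forcing even powers of y; it's symmetric under z → −z, forcing even powers of z.
(c) Observable constraints: one z-axis crossing is at z = 0; one x-axis crossing is at x = 0; it meets the y-axis at y = 0 (among the integer gridlines).
(d) Solving for integer coefficients yields p as stated.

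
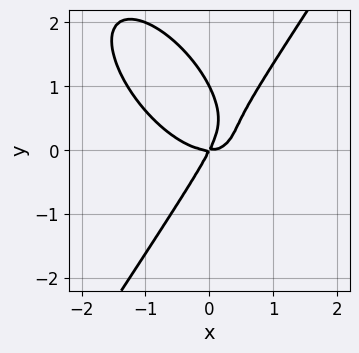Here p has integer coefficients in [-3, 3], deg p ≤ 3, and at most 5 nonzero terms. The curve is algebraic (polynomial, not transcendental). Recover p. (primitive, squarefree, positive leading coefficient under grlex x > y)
Degree: the shape is more complex than any degree-2 curve, so deg p = 3.
From the axis intercepts and sections: one x-axis crossing is at x = 0; among the integer gridlines, it crosses the y-axis at y ∈ {0, 1}.
Assembling these constraints gives the stated polynomial.

2*x^3 + x^2*y - y^3 - 2*x*y + y^2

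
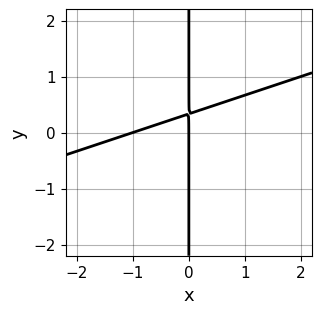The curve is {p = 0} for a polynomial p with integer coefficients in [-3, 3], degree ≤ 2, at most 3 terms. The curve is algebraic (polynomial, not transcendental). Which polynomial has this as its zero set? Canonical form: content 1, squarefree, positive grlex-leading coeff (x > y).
1. Degree: a generic line meets the curve in up to 2 points, so deg p = 2.
2. Against the integer gridlines: among the integer gridlines, it crosses the x-axis at x ∈ {-1, 0}; the visible y-axis segment lies entirely on the curve.
3. Solving for integer coefficients yields p as stated.

x^2 - 3*x*y + x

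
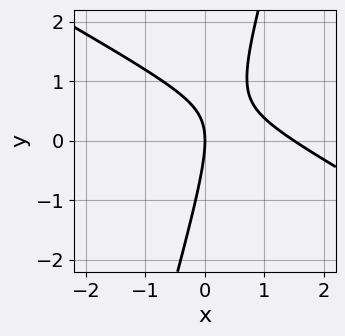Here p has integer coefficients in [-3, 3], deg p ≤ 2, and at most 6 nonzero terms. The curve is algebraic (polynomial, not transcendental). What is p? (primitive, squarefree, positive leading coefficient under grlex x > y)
2*x^2 + 3*x*y - y^2 - 3*x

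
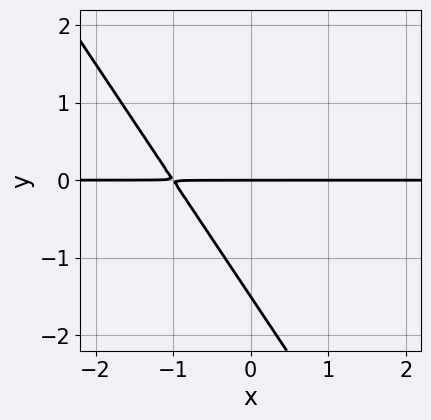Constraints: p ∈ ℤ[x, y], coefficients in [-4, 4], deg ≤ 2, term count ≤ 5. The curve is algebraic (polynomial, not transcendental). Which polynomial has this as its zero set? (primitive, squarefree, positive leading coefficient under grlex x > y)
First, deg p = 2. No degree-1 curve has this shape.
Next, observable constraints: the visible x-axis segment lies entirely on the curve; it crosses the y-axis at the gridline y = 0.
Finally, putting this together gives p.

3*x*y + 2*y^2 + 3*y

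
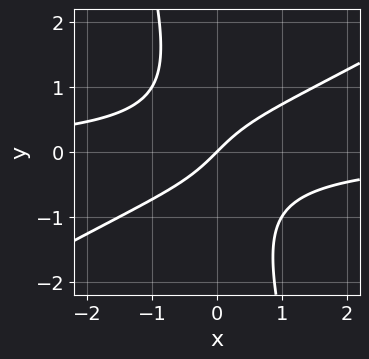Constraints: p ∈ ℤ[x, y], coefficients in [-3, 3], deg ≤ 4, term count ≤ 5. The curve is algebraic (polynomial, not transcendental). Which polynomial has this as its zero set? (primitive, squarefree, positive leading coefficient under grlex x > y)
2*x^2*y - 3*x*y^2 - y^3 + 2*x - 2*y

The degree is 3 — the shape is more complex than any degree-2 curve.
Reading off the gridlines: one x-axis crossing is at x = 0; one y-axis crossing is at y = 0.
Fitting integer coefficients to these (and the overall shape) gives p.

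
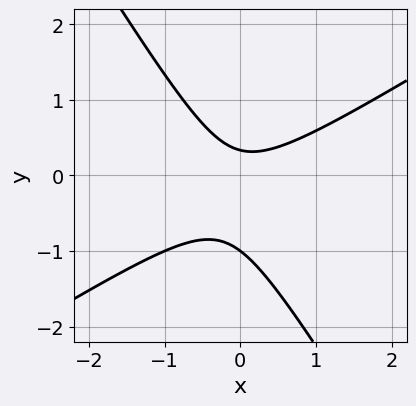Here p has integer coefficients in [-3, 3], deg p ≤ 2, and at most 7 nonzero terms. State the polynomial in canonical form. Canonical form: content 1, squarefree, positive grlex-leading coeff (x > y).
3*x^2 - 3*x*y - 3*y^2 - 2*y + 1

(a) deg p = 2. A generic line meets the curve in up to 2 points.
(b) From the visible intercepts: it misses every integer gridline on the x-axis; it crosses the y-axis at the gridline y = -1.
(c) Together with the visible shape, these determine p as stated.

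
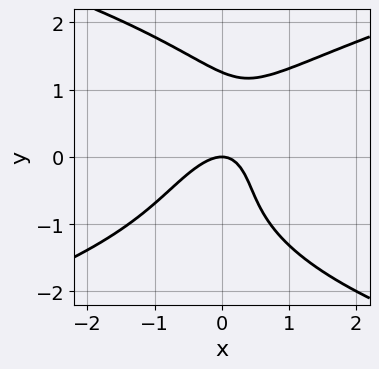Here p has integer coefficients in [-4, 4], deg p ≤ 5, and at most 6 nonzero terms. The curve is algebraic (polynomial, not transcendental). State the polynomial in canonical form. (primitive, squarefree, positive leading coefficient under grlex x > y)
y^4 - 3*x^2 + 2*x*y - 2*y

First, the degree is 4 — no degree-3 curve has this shape.
Then, checking where it meets the axes: it crosses the y-axis at the gridline y = 0; it crosses the x-axis at the gridline x = 0.
Finally, fitting integer coefficients to these (and the overall shape) gives p.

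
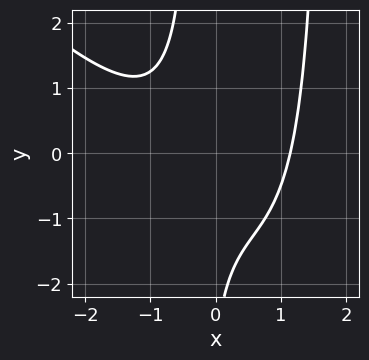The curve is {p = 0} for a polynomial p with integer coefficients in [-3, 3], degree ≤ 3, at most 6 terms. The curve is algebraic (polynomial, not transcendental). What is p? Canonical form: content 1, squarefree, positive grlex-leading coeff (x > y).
2*x^3 + 2*x^2*y - 3*x*y - y - 3

(a) Degree: no degree-2 curve has this shape, so deg p = 3.
(b) From the axis intercepts and sections: it misses every integer gridline on the y-axis.
(c) Solving for integer coefficients yields p as stated.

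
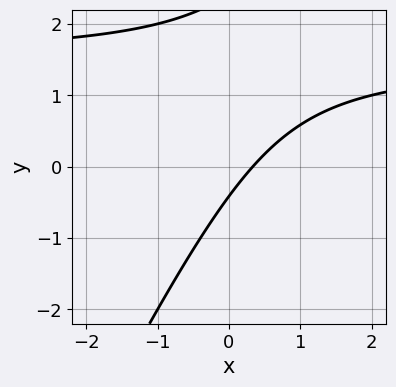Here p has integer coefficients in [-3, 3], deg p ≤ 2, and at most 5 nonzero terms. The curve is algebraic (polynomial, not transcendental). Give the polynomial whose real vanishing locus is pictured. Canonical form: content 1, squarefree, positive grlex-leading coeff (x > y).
2*x*y - y^2 - 3*x + 2*y + 1

Degree: no degree-1 curve has this shape, so deg p = 2.
The integer polynomial consistent with all of this is the stated p.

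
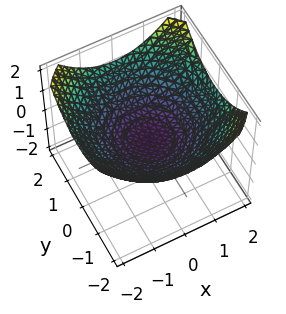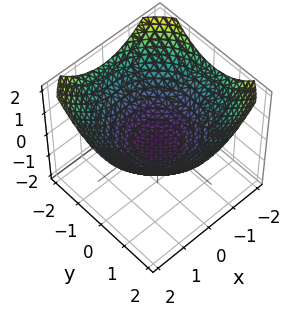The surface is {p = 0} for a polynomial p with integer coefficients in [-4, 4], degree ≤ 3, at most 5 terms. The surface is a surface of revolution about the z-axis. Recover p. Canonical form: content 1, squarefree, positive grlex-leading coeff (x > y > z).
x^2 + y^2 - 3*z - 1

(a) Degree: a generic line meets the surface in up to 2 points, so deg p = 2.
(b) Symmetry: the z-axis is an axis of rotation, so x and y enter only as x² + y².
(c) Against the integer gridlines: among the integer gridlines, it crosses the y-axis at y ∈ {-1, 1}; a circular section at z = 0 has radius exactly 1.
(d) These observations pin down the coefficients. Check: (-1, 0, 0) on the x-axis lies on the surface, and p(-1, 0, 0) = 0. ✓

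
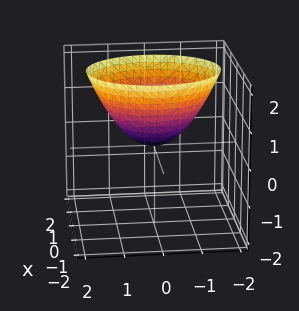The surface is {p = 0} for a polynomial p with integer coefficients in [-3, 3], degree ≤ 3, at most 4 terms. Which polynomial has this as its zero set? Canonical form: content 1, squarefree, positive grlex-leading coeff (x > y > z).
3*x^2 + 2*y^2 - 3*z

First, deg p = 2. A single bowl opening along one axis; a quadric.
Then, symmetries: mirror symmetry y ↦ −y ⇒ only even powers of y; it's symmetric under x → −x, forcing even powers of x.
Then, reading off the gridlines: it crosses the y-axis at the gridline y = 0; one x-axis crossing is at x = 0; it meets the z-axis at z = 0 (among the integer gridlines).
Finally, solving for integer coefficients yields p as stated.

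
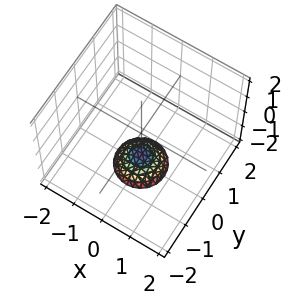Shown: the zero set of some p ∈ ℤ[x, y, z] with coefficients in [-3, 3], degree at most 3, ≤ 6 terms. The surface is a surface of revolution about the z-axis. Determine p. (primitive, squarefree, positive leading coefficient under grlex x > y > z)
2*x^2 + 2*y^2 + 2*z + 3

1. Degree: a generic line meets the surface in up to 2 points, so deg p = 2.
2. By symmetry, the surface is invariant under rotation about z: p = q(x² + y², z).
3. Checking where it meets the axes: it misses every integer gridline on the x-axis; a circular section at z = -2 has radius between 0 and 1.
4. These observations pin down the coefficients.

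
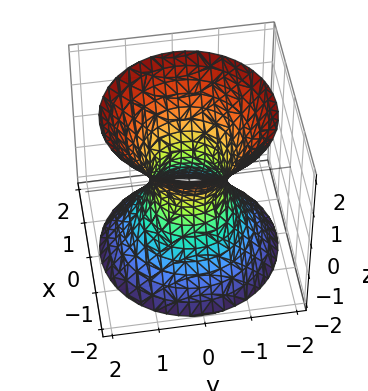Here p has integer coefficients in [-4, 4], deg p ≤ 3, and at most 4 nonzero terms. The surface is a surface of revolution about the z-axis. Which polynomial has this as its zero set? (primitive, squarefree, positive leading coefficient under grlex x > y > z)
3*x^2 + 3*y^2 - 2*z^2 - 2

First, the degree is 2 — no degree-1 surface has this shape.
Next, symmetries: rotational symmetry about the z-axis ⇒ p depends on x, y only through x² + y².
Next, from the axis intercepts and sections: it misses every integer gridline on the z-axis; a circular section at z = -2 has radius between 1 and 2.
Finally, solving for integer coefficients yields p as stated.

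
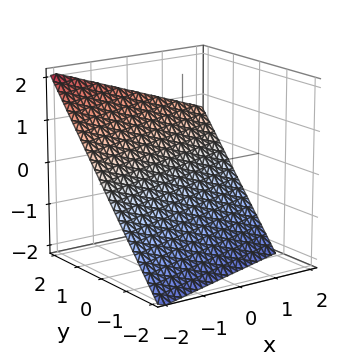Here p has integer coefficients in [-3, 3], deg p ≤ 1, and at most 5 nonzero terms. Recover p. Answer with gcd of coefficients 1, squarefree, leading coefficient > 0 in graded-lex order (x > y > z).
(a) The degree is 1 — the surface is flat (a plane).
(b) Observable constraints: it meets the x-axis at x = -2 (among the integer gridlines).
(c) Putting this together gives p.

x - 3*y + 3*z + 2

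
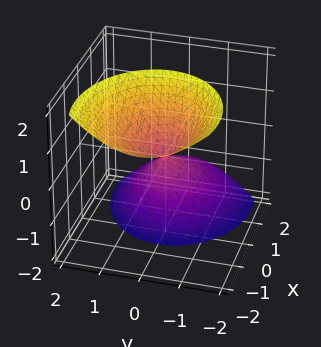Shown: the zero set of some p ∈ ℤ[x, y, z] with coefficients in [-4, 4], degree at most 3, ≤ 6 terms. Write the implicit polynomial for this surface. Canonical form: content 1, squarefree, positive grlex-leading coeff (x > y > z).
2*x^2 + 3*x*z + 3*y^2 - z^2

The picture has 2 separate pieces. They look like related sheets of one shape, so recover p as a whole.
The degree is 2 — the shape is more complex than any degree-1 surface.
From the visible intercepts: it crosses the x-axis at the gridline x = 0; one z-axis crossing is at z = 0; it meets the y-axis at y = 0 (among the integer gridlines).
Putting this together gives p.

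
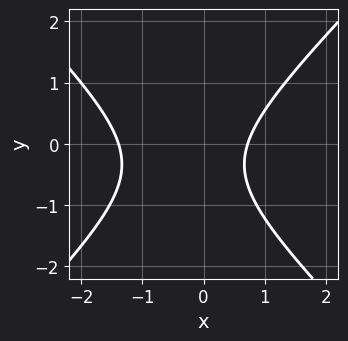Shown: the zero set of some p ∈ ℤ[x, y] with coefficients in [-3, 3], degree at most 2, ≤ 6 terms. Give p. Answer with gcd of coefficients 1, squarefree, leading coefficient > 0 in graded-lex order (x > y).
1. The degree is 2 — no degree-1 curve has this shape.
2. Observable constraints: it misses every integer gridline on the y-axis.
3. Putting this together gives p.

3*x^2 - 3*y^2 + 2*x - 2*y - 3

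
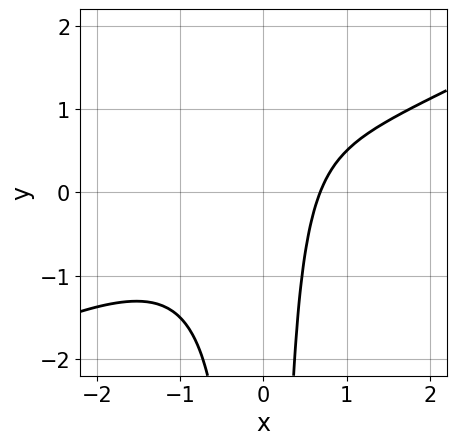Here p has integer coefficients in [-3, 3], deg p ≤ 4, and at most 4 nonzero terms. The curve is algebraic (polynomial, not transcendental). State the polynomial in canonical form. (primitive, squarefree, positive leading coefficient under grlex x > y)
First, deg p = 3. No degree-2 curve has this shape.
Next, from the axis intercepts and sections: it misses every integer gridline on the y-axis.
Finally, putting this together gives p.

x^3 - 2*x^2*y + x - 1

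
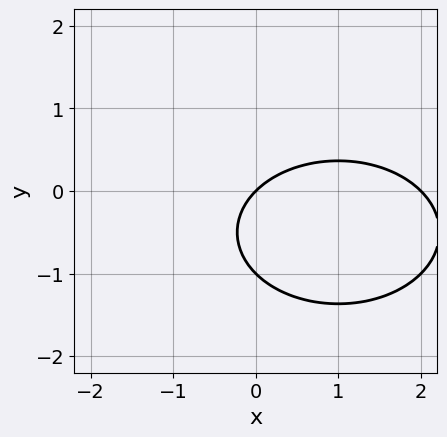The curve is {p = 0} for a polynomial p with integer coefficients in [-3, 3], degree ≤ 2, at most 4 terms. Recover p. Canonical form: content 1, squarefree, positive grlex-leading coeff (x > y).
x^2 + 2*y^2 - 2*x + 2*y

1. The degree is 2 — the shape is more complex than any degree-1 curve.
2. Observable constraints: the x-axis gridline crossings are at x ∈ {0, 2}; among the integer gridlines, it crosses the y-axis at y ∈ {-1, 0}.
3. Matching integer coefficients to the picture gives p.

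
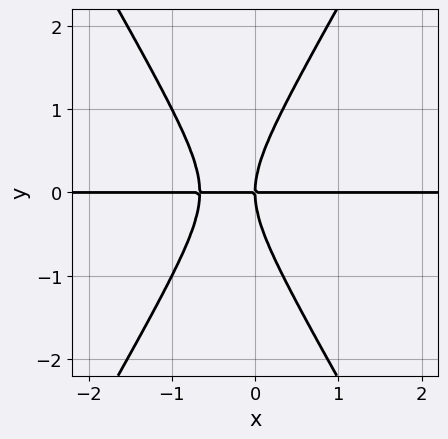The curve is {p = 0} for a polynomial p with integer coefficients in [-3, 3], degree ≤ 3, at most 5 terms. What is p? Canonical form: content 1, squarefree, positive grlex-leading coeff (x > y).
3*x^2*y - y^3 + 2*x*y

(a) Degree: no degree-2 curve has this shape, so deg p = 3.
(b) Reading off the gridlines: it crosses the y-axis at the gridline y = 0; the visible x-axis segment lies entirely on the curve.
(c) Assembling these constraints gives the stated polynomial.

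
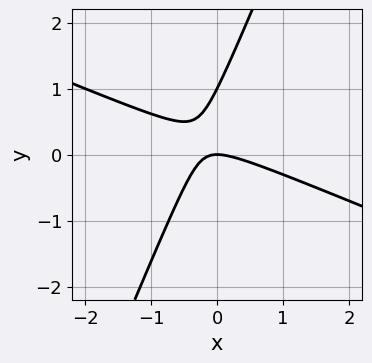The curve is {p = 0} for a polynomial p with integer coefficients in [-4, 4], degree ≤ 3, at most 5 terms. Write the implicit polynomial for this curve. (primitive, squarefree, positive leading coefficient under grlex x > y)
(a) deg p = 2. The shape is more complex than any degree-1 curve.
(b) Checking where it meets the axes: the y-axis gridline crossings are at y ∈ {0, 1}; it meets the x-axis at x = 0 (among the integer gridlines).
(c) Assembling these constraints gives the stated polynomial.

x^2 + 2*x*y - y^2 + y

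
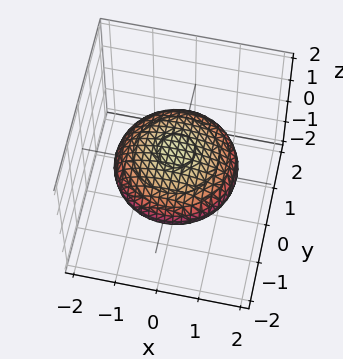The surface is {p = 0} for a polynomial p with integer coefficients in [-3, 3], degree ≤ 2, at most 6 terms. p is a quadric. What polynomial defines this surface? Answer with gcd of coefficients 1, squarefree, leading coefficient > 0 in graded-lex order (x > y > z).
Degree: bounded and convex; a quadric, so deg p = 2.
Symmetries: it's symmetric under z → −z, forcing even powers of z; the surface is invariant under rotation about z: p = q(x² + y², z).
From the axis intercepts and sections: a circular section at z = 0 has radius between 1 and 2.
Matching integer coefficients to the picture gives p.

x^2 + y^2 + 3*z^2 - 2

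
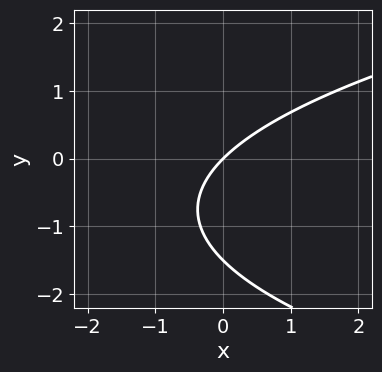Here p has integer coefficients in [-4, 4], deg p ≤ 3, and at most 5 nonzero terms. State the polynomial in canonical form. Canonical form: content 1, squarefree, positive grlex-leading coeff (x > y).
(a) The degree is 2 — the shape is more complex than any degree-1 curve.
(b) Checking where it meets the axes: it crosses the x-axis at the gridline x = 0; one y-axis crossing is at y = 0.
(c) Together with the visible shape, these determine p as stated.

2*y^2 - 3*x + 3*y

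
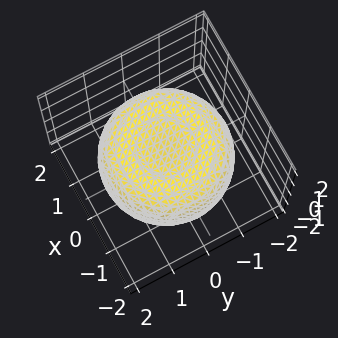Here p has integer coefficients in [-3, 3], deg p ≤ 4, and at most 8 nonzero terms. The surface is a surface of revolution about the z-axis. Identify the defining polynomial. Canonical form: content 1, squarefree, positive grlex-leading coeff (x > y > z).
x^4 + 2*x^2*y^2 + y^4 - 2*x^2 - 2*y^2 + 3*z^2 - 2

First, deg p = 4. No degree-3 surface has this shape.
Then, symmetries: every cross-section ⟂ z is a circle, so x, y appear only via x² + y².
Next, observable constraints: a circular section at z = 1 has radius exactly 1.
Finally, putting this together gives p.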